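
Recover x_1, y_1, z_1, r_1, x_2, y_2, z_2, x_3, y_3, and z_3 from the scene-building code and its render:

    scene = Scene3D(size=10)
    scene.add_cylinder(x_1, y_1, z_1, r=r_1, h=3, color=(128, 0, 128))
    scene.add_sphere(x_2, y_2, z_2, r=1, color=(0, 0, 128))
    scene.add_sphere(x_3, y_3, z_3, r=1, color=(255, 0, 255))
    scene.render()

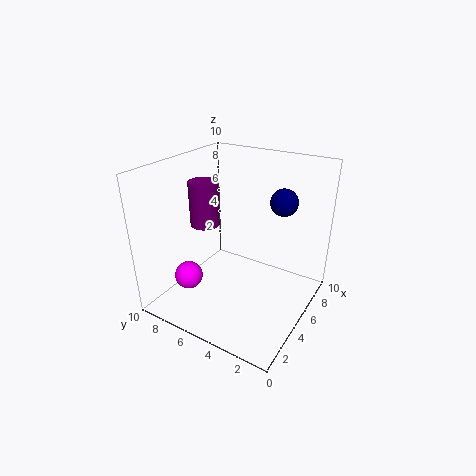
x_1 = 4, y_1 = 7, z_1 = 6, r_1 = 1, x_2 = 8, y_2 = 3, z_2 = 7, x_3 = 3, y_3 = 8, z_3 = 2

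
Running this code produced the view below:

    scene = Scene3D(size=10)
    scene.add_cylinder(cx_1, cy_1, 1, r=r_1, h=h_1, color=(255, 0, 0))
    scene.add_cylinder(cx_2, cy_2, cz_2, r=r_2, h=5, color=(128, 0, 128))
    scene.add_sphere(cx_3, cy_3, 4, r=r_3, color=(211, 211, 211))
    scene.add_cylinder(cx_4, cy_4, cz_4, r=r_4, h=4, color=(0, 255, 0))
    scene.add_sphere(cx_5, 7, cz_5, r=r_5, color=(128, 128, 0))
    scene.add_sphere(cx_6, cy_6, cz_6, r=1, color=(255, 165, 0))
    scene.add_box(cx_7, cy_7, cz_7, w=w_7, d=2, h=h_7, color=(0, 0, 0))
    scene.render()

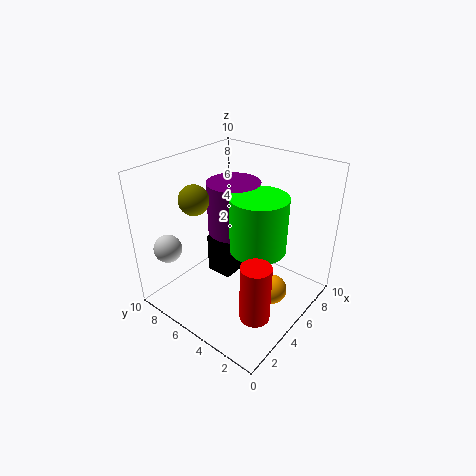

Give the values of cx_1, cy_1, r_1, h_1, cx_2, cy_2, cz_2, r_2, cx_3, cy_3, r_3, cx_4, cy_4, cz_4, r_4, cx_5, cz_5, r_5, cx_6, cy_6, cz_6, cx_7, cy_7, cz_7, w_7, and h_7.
cx_1 = 3
cy_1 = 2
r_1 = 1
h_1 = 4
cx_2 = 7
cy_2 = 7
cz_2 = 3
r_2 = 2
cx_3 = 2
cy_3 = 9
r_3 = 1
cx_4 = 6
cy_4 = 4
cz_4 = 4
r_4 = 2
cx_5 = 3
cz_5 = 8
r_5 = 1
cx_6 = 5
cy_6 = 2
cz_6 = 2
cx_7 = 5
cy_7 = 6
cz_7 = 1
w_7 = 3
h_7 = 3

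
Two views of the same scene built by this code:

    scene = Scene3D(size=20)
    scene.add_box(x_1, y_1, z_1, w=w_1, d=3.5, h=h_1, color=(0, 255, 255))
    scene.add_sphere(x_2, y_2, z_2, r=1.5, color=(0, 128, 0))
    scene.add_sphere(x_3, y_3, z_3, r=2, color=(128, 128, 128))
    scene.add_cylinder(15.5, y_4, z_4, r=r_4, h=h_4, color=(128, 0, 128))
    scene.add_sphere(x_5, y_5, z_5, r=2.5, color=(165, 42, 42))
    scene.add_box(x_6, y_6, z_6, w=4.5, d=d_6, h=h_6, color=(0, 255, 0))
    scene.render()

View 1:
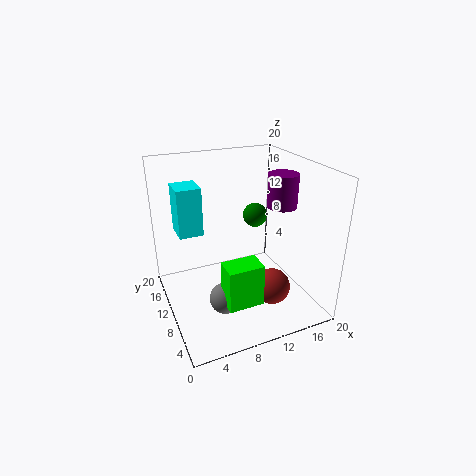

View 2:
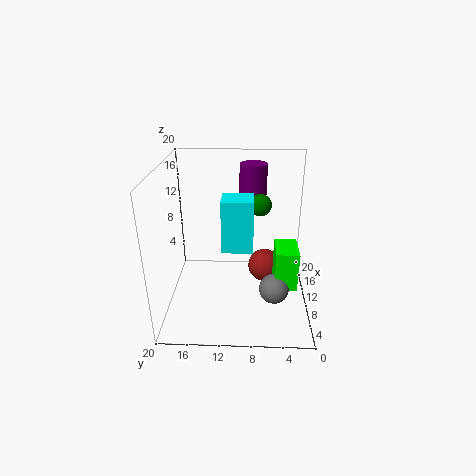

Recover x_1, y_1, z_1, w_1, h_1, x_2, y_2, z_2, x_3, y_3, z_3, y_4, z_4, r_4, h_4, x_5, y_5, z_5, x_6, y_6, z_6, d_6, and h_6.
x_1 = 1.5, y_1 = 8, z_1 = 12.5, w_1 = 3, h_1 = 6, x_2 = 11, y_2 = 7, z_2 = 14.5, x_3 = 6, y_3 = 5, z_3 = 4.5, y_4 = 8, z_4 = 14.5, r_4 = 2, h_4 = 4.5, x_5 = 13.5, y_5 = 6, z_5 = 3.5, x_6 = 5.5, y_6 = 2, z_6 = 4.5, d_6 = 3, h_6 = 5.5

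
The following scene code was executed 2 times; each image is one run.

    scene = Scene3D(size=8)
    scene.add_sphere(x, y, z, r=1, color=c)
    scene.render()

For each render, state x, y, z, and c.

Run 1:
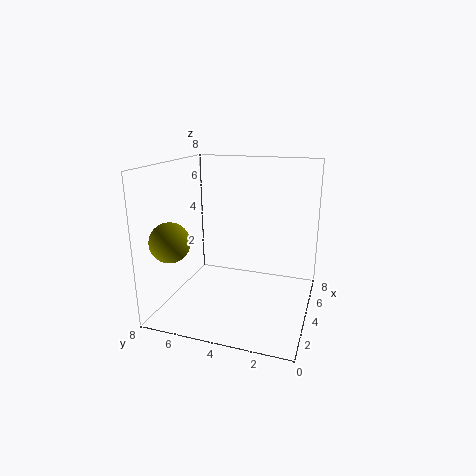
x = 1; y = 6.5; z = 4.5; c = 'olive'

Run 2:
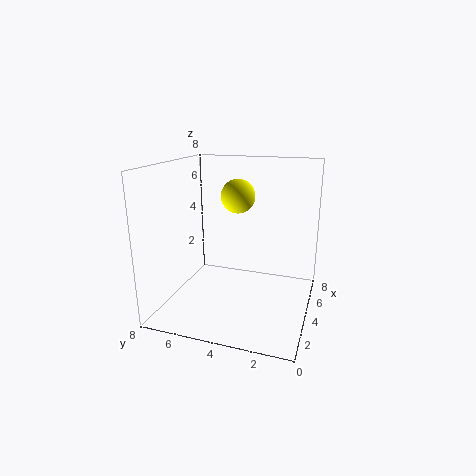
x = 5.5; y = 4.5; z = 6; c = 'yellow'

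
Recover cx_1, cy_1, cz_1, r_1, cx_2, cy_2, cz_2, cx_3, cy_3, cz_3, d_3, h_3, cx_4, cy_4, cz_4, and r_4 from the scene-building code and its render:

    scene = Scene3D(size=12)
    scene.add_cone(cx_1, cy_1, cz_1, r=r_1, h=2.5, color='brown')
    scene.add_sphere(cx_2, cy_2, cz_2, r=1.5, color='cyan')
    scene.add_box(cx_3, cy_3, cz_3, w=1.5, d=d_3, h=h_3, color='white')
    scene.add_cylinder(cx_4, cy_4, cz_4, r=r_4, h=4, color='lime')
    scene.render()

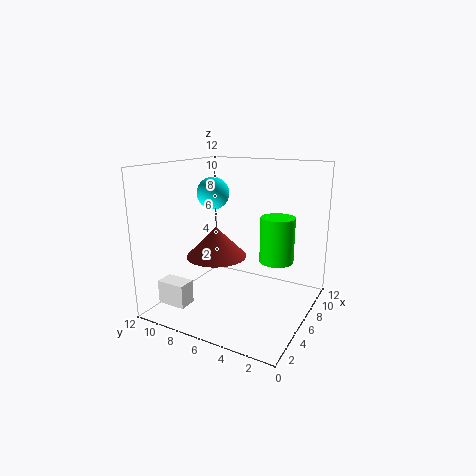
cx_1 = 5; cy_1 = 7.5; cz_1 = 4.5; r_1 = 2.5; cx_2 = 8.5; cy_2 = 10; cz_2 = 9; cx_3 = 2; cy_3 = 9; cz_3 = 0.5; d_3 = 2.5; h_3 = 2; cx_4 = 8.5; cy_4 = 3.5; cz_4 = 3.5; r_4 = 1.5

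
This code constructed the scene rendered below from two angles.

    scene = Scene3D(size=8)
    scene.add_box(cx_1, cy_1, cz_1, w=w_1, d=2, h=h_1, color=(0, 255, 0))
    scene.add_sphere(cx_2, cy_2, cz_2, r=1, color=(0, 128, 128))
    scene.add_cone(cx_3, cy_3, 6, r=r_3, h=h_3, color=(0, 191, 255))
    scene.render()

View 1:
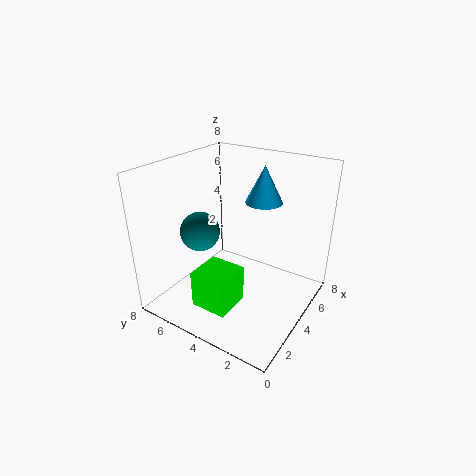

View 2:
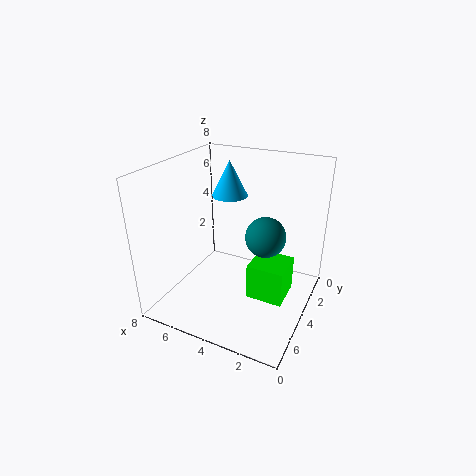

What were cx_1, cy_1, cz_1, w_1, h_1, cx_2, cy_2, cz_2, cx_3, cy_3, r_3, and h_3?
cx_1 = 1; cy_1 = 3; cz_1 = 1; w_1 = 2; h_1 = 2; cx_2 = 2; cy_2 = 5; cz_2 = 5; cx_3 = 5; cy_3 = 3; r_3 = 1; h_3 = 2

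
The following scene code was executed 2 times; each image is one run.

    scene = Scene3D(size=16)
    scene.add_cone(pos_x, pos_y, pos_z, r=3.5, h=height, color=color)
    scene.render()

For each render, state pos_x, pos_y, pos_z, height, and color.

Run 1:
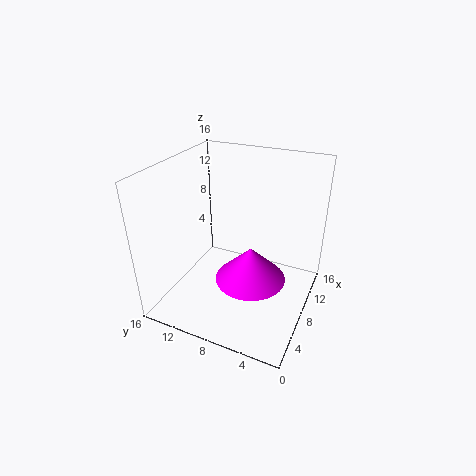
pos_x = 4.5; pos_y = 5; pos_z = 6; height = 3.5; color = 'magenta'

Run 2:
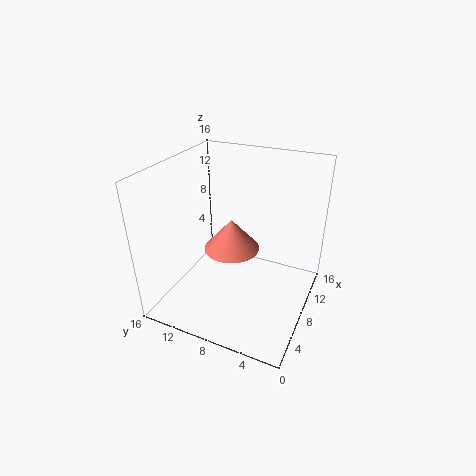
pos_x = 11.5; pos_y = 10.5; pos_z = 4; height = 4; color = 'salmon'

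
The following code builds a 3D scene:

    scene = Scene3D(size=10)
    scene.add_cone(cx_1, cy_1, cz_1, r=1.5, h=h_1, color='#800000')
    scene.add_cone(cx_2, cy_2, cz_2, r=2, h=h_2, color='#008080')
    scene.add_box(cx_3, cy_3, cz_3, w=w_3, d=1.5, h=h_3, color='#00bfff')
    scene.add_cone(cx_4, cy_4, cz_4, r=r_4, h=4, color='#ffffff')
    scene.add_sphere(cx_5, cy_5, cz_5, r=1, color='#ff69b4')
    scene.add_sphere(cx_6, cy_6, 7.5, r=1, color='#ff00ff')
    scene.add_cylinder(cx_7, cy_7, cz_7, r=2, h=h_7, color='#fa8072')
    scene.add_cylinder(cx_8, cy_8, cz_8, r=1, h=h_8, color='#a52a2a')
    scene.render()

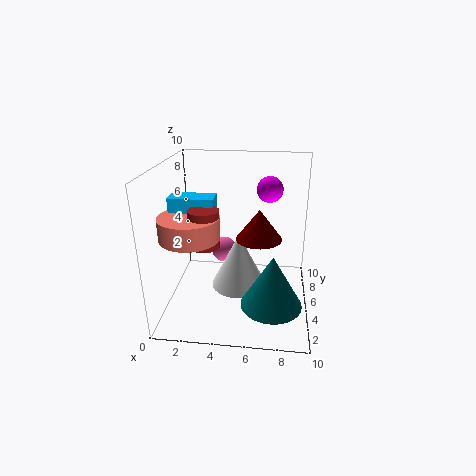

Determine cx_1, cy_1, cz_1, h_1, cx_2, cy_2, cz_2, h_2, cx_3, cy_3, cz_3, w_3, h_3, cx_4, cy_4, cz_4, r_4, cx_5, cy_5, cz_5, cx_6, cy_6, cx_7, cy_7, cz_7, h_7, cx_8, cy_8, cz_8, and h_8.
cx_1 = 6.5
cy_1 = 4
cz_1 = 5.5
h_1 = 2
cx_2 = 7.5
cy_2 = 2.5
cz_2 = 1.5
h_2 = 3.5
cx_3 = 0.5
cy_3 = 4
cz_3 = 5
w_3 = 3
h_3 = 3
cx_4 = 5
cy_4 = 5.5
cz_4 = 1
r_4 = 2
cx_5 = 3.5
cy_5 = 8
cz_5 = 2.5
cx_6 = 7
cy_6 = 8.5
cx_7 = 2
cy_7 = 3.5
cz_7 = 5.5
h_7 = 1.5
cx_8 = 3
cy_8 = 3.5
cz_8 = 5
h_8 = 2.5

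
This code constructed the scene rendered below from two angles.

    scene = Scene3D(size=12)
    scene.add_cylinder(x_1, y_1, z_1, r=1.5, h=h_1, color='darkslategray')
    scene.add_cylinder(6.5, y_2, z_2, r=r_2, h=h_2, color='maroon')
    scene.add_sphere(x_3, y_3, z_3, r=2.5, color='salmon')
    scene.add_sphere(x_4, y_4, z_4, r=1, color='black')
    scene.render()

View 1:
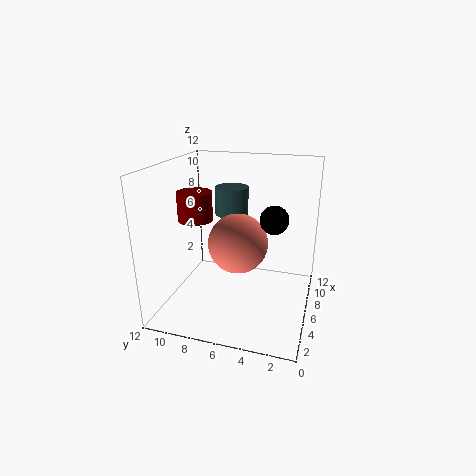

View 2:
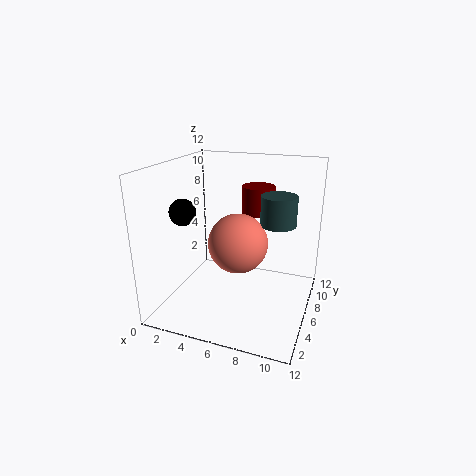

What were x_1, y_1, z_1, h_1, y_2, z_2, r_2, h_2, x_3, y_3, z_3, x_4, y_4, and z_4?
x_1 = 9; y_1 = 7.5; z_1 = 7; h_1 = 2.5; y_2 = 10; z_2 = 7; r_2 = 1.5; h_2 = 2.5; x_3 = 6; y_3 = 6; z_3 = 5.5; x_4 = 3; y_4 = 2.5; z_4 = 9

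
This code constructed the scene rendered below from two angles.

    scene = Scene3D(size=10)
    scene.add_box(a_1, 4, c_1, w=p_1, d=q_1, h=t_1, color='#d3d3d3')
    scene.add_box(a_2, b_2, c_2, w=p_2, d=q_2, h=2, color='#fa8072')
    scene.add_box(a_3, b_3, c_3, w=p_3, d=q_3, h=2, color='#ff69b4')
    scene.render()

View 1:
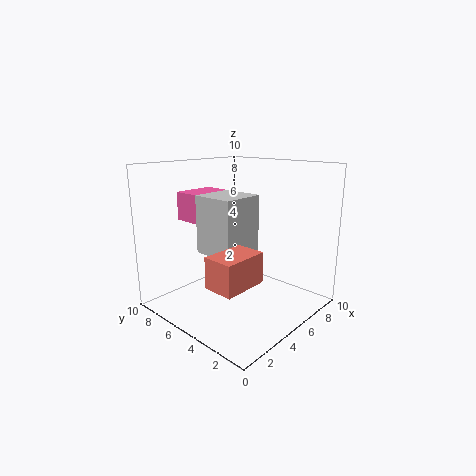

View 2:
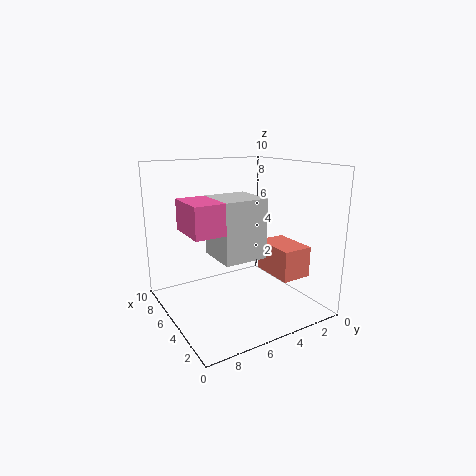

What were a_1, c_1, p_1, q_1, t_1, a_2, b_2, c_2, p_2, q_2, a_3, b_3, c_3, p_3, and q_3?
a_1 = 3; c_1 = 4; p_1 = 3; q_1 = 3; t_1 = 4; a_2 = 1; b_2 = 2; c_2 = 3; p_2 = 3; q_2 = 2; a_3 = 3; b_3 = 6; c_3 = 6; p_3 = 3; q_3 = 3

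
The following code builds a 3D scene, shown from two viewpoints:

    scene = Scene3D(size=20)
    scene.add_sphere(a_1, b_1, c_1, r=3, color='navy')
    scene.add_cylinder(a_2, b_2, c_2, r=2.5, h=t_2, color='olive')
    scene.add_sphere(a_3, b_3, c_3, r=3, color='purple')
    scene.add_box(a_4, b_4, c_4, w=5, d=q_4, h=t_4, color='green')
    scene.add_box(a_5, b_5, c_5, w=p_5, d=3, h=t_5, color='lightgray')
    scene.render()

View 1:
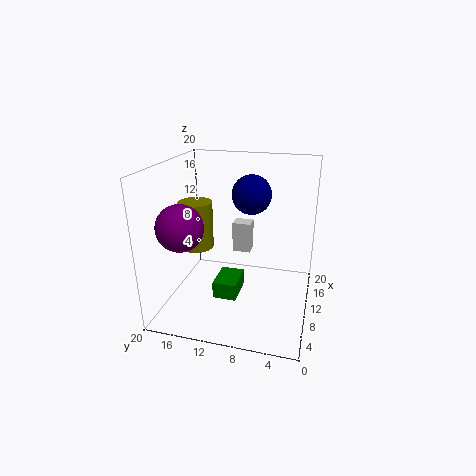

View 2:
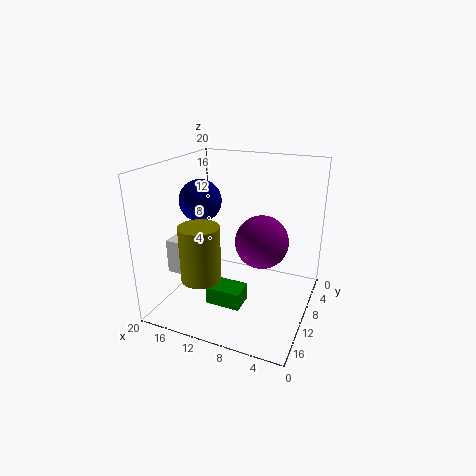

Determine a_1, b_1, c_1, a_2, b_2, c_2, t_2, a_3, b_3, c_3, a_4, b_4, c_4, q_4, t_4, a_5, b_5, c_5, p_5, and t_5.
a_1 = 16
b_1 = 9.5
c_1 = 14.5
a_2 = 12
b_2 = 17
c_2 = 7
t_2 = 7
a_3 = 4.5
b_3 = 16
c_3 = 13
a_4 = 8.5
b_4 = 10
c_4 = 0.5
q_4 = 3.5
t_4 = 2.5
a_5 = 17.5
b_5 = 10
c_5 = 4
p_5 = 2.5
t_5 = 5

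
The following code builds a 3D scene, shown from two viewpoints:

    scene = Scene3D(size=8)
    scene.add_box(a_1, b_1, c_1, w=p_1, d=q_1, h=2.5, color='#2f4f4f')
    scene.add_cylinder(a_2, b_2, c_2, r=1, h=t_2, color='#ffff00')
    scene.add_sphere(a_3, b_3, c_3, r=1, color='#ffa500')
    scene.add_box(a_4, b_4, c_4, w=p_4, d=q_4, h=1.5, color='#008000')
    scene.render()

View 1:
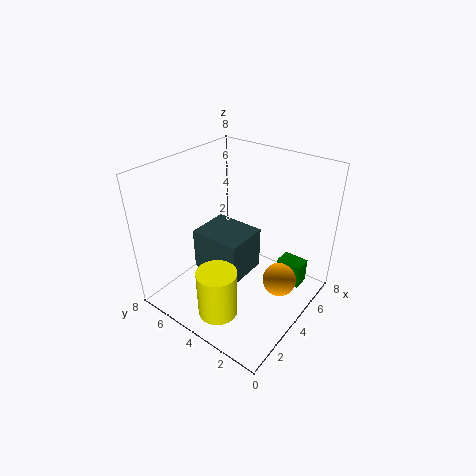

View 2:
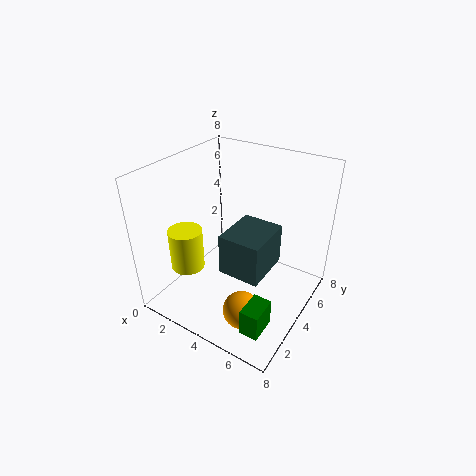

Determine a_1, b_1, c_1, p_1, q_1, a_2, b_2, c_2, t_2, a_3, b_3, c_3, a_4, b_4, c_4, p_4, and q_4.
a_1 = 3, b_1 = 3.5, c_1 = 1.5, p_1 = 2.5, q_1 = 3, a_2 = 1, b_2 = 3, c_2 = 1.5, t_2 = 2.5, a_3 = 5.5, b_3 = 2, c_3 = 1, a_4 = 6, b_4 = 1, c_4 = 0.5, p_4 = 1, q_4 = 1.5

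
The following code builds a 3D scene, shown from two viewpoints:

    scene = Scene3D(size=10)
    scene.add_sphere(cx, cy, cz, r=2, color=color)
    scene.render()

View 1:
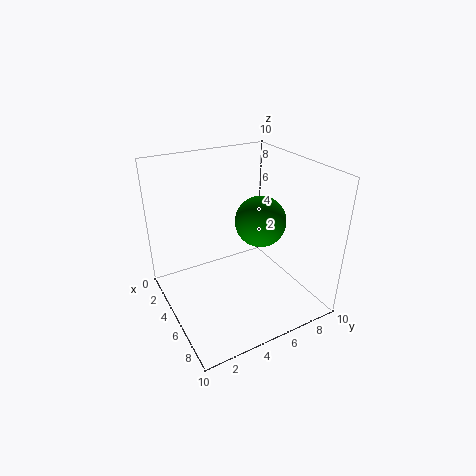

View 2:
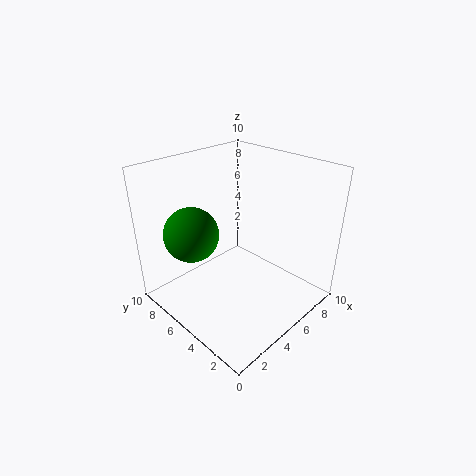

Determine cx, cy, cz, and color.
cx = 3.25
cy = 8
cz = 4.75
color = 'green'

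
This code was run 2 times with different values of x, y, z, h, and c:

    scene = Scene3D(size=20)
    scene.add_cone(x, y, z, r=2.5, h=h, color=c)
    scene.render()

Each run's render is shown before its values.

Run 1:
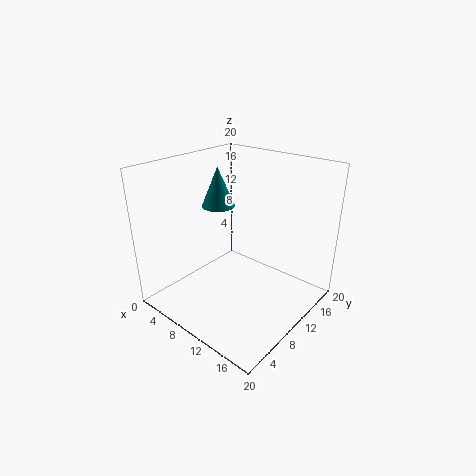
x = 4, y = 12.5, z = 12.5, h = 6, c = 'teal'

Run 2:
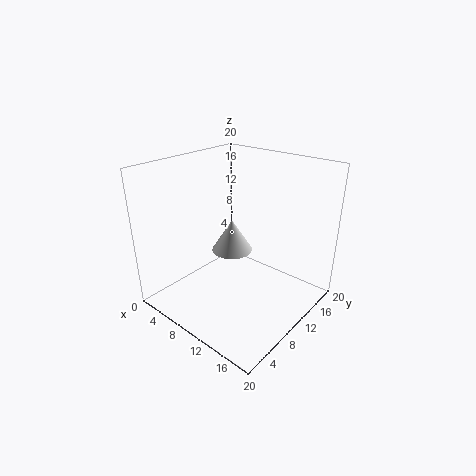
x = 12, y = 6.5, z = 10.5, h = 4, c = 'lightgray'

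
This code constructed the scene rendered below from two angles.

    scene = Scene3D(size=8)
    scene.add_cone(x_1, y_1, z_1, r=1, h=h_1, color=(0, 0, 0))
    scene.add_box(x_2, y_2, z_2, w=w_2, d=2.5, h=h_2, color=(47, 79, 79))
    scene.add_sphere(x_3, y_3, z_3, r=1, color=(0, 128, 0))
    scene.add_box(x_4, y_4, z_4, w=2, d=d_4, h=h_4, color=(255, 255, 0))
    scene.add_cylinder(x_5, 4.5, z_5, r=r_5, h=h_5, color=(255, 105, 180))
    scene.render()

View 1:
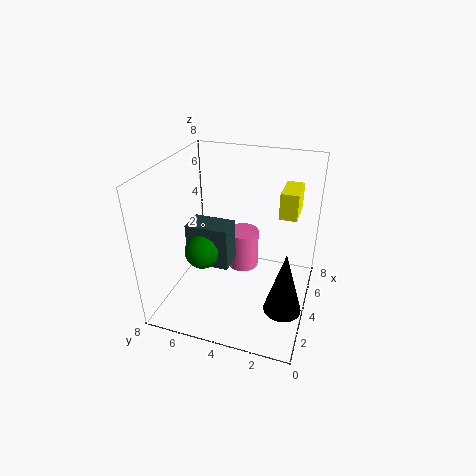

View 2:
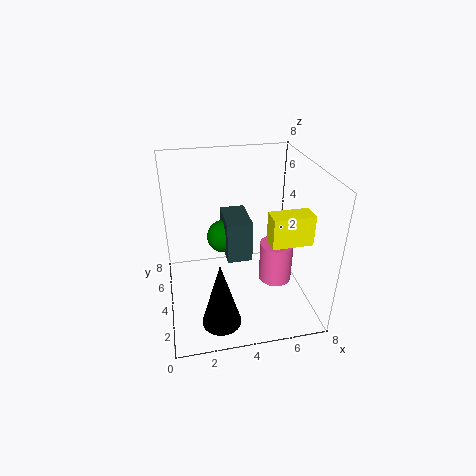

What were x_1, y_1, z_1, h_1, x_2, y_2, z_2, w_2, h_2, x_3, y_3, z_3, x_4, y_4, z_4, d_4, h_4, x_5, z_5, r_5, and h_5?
x_1 = 2.5
y_1 = 1
z_1 = 1
h_1 = 3.5
x_2 = 3.5
y_2 = 4.5
z_2 = 2
w_2 = 1.5
h_2 = 2.5
x_3 = 3.5
y_3 = 6
z_3 = 3
x_4 = 5
y_4 = 1
z_4 = 5
d_4 = 1
h_4 = 1.5
x_5 = 6.5
z_5 = 0.5
r_5 = 1
h_5 = 2.5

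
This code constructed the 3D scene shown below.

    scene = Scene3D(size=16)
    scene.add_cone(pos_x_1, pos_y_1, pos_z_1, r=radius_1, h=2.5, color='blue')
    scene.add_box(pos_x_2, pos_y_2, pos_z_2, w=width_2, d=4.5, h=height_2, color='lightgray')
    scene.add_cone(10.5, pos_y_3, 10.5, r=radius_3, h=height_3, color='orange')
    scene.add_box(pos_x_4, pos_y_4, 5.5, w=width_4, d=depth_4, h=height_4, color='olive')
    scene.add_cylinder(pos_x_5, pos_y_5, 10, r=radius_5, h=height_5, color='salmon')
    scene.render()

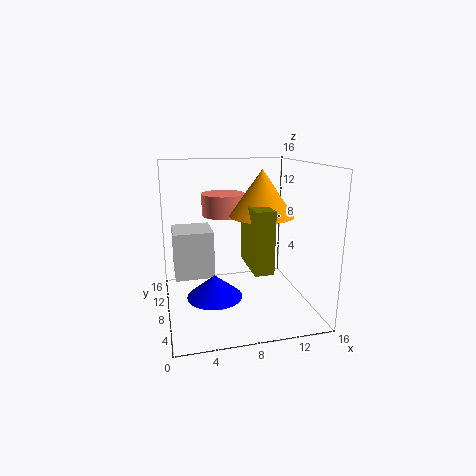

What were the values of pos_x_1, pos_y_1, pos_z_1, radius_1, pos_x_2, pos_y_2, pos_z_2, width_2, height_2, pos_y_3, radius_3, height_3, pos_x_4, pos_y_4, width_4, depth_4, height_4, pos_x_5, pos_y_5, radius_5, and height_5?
pos_x_1 = 5; pos_y_1 = 6.5; pos_z_1 = 2; radius_1 = 3; pos_x_2 = 1; pos_y_2 = 9; pos_z_2 = 3; width_2 = 4.5; height_2 = 5.5; pos_y_3 = 7.5; radius_3 = 3.5; height_3 = 5; pos_x_4 = 8.5; pos_y_4 = 3; width_4 = 2; depth_4 = 5.5; height_4 = 6.5; pos_x_5 = 7; pos_y_5 = 11; radius_5 = 2.5; height_5 = 2.5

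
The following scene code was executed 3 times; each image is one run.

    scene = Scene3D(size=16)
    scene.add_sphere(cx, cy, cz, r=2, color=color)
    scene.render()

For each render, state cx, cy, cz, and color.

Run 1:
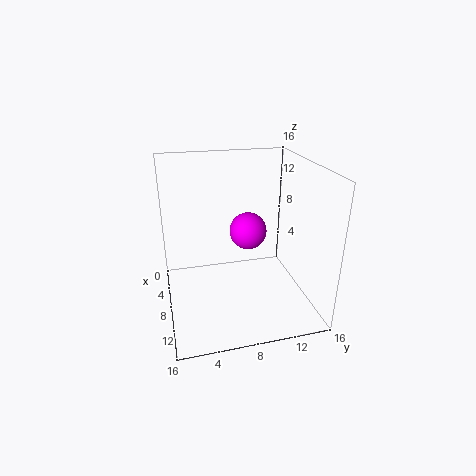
cx = 8.5, cy = 9, cz = 9, color = 'magenta'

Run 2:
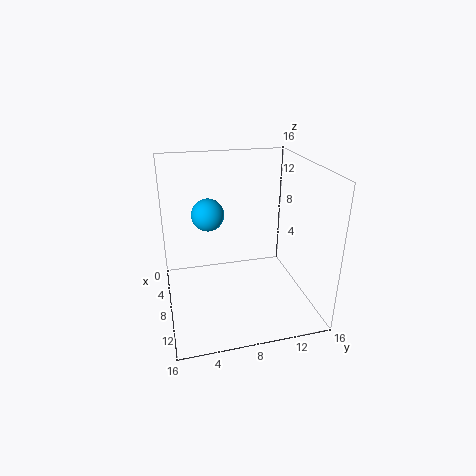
cx = 3, cy = 5.5, cz = 9, color = 'deepskyblue'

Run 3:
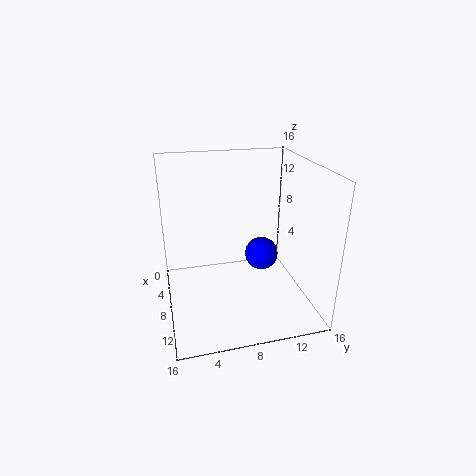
cx = 6, cy = 11.5, cz = 4.5, color = 'blue'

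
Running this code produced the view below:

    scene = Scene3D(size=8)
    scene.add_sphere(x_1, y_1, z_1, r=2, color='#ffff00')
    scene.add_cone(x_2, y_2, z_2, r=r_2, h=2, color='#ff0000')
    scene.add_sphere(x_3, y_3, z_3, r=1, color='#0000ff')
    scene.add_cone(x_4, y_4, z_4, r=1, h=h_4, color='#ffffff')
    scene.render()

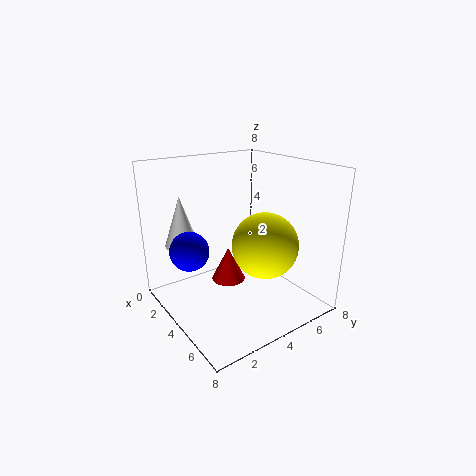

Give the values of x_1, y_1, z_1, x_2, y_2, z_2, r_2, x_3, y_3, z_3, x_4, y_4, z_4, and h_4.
x_1 = 4; y_1 = 6; z_1 = 3; x_2 = 3; y_2 = 4; z_2 = 1; r_2 = 1; x_3 = 4; y_3 = 1; z_3 = 4; x_4 = 1; y_4 = 2; z_4 = 3; h_4 = 3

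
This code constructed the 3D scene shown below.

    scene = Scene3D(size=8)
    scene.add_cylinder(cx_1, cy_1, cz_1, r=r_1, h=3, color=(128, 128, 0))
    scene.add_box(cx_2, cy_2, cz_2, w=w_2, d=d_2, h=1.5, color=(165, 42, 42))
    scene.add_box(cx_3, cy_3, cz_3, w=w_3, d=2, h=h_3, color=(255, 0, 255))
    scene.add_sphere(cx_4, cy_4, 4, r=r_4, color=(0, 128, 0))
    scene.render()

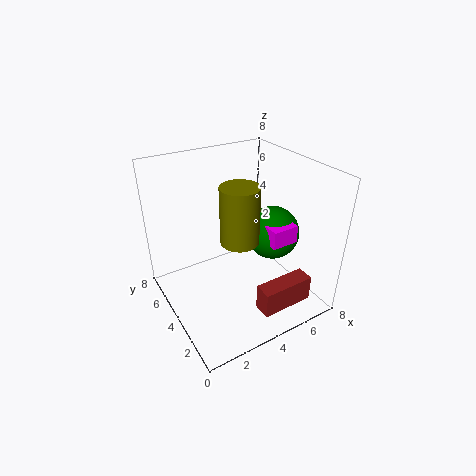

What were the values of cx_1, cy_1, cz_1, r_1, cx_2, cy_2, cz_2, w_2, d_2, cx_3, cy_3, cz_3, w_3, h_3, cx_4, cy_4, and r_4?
cx_1 = 3.5
cy_1 = 3
cz_1 = 4.5
r_1 = 1
cx_2 = 4
cy_2 = 1
cz_2 = 0.5
w_2 = 3
d_2 = 1
cx_3 = 5
cy_3 = 2
cz_3 = 4
w_3 = 1.5
h_3 = 1
cx_4 = 6
cy_4 = 3.5
r_4 = 1.5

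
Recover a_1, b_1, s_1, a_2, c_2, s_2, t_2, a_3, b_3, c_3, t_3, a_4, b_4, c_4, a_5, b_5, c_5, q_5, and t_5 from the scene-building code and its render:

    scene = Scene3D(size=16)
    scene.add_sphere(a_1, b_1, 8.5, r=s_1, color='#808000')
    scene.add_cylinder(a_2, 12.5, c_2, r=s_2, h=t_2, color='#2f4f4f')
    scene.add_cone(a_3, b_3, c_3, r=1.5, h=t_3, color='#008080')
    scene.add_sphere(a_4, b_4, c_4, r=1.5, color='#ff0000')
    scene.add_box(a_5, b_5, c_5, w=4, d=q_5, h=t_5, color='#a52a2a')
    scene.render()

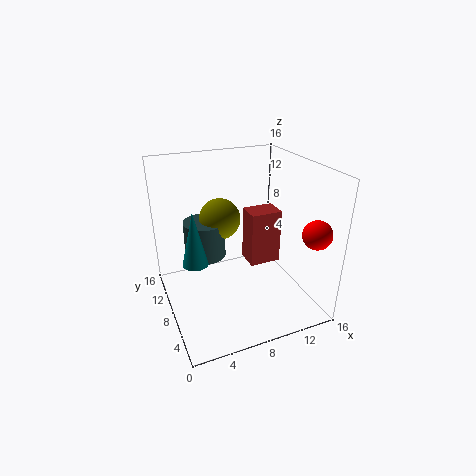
a_1 = 7.5; b_1 = 12.5; s_1 = 2.5; a_2 = 5.5; c_2 = 4; s_2 = 2.5; t_2 = 4.5; a_3 = 3.5; b_3 = 10; c_3 = 4.5; t_3 = 6.5; a_4 = 14; b_4 = 2; c_4 = 10; a_5 = 11; b_5 = 10.5; c_5 = 2; q_5 = 3; t_5 = 7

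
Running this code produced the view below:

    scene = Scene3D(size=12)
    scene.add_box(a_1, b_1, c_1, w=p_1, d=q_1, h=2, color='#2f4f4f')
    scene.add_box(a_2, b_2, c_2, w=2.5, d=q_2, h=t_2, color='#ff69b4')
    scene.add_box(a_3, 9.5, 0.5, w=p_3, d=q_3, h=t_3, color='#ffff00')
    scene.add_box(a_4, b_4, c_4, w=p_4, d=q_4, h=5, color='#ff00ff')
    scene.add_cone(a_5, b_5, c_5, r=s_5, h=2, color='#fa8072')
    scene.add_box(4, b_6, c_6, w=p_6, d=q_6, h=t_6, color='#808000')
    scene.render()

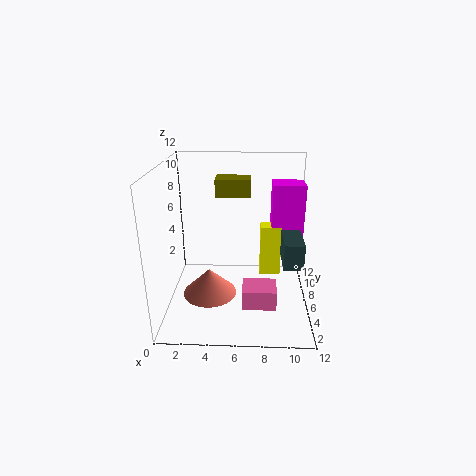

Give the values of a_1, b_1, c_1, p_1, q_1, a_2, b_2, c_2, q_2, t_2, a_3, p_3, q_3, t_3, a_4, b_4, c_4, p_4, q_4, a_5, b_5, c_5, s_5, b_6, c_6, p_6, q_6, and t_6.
a_1 = 9.5
b_1 = 2.5
c_1 = 5
p_1 = 1.5
q_1 = 3
a_2 = 6.5
b_2 = 1
c_2 = 2.5
q_2 = 2
t_2 = 1.5
a_3 = 8
p_3 = 2
q_3 = 1.5
t_3 = 5
a_4 = 9
b_4 = 9.5
c_4 = 4.5
p_4 = 3
q_4 = 2.5
a_5 = 4
b_5 = 2.5
c_5 = 3
s_5 = 2
b_6 = 7.5
c_6 = 9
p_6 = 3
q_6 = 2
t_6 = 1.5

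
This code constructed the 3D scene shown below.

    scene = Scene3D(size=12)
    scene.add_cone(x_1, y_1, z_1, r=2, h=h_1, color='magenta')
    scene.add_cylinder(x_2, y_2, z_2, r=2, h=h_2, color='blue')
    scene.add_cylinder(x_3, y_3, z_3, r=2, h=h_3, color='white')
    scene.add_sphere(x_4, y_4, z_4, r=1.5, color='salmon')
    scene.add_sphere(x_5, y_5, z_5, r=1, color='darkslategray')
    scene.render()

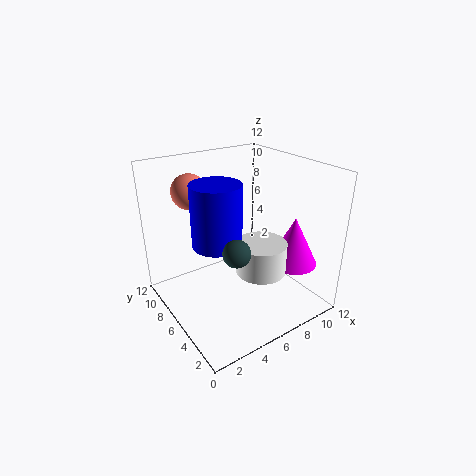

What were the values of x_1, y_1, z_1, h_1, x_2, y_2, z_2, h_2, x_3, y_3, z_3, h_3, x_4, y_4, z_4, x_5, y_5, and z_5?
x_1 = 9.5
y_1 = 3
z_1 = 4
h_1 = 4
x_2 = 4
y_2 = 6
z_2 = 6
h_2 = 5
x_3 = 6.5
y_3 = 3.5
z_3 = 4
h_3 = 2.5
x_4 = 3.5
y_4 = 9.5
z_4 = 9.5
x_5 = 3.5
y_5 = 2.5
z_5 = 7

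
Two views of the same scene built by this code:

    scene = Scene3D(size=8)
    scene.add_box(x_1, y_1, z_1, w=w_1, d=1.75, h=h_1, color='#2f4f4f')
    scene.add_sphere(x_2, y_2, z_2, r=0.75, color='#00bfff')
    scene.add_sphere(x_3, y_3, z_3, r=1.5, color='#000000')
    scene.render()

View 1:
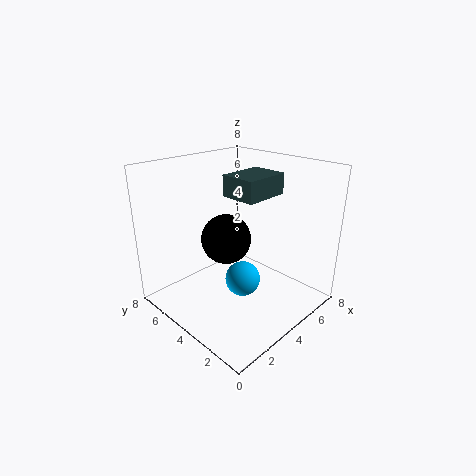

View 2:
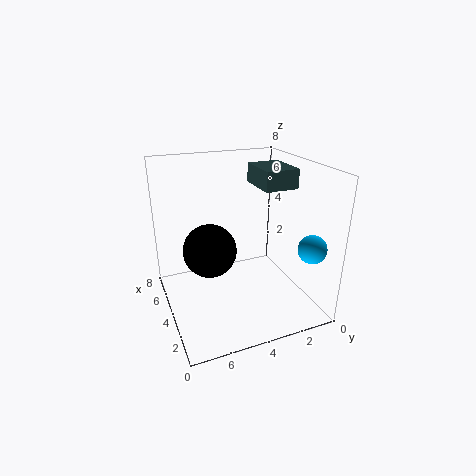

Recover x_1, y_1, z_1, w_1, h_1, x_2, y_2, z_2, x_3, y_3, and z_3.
x_1 = 2.25; y_1 = 1.5; z_1 = 7; w_1 = 2.25; h_1 = 1; x_2 = 1.25; y_2 = 1; z_2 = 4; x_3 = 4.5; y_3 = 5.5; z_3 = 3.25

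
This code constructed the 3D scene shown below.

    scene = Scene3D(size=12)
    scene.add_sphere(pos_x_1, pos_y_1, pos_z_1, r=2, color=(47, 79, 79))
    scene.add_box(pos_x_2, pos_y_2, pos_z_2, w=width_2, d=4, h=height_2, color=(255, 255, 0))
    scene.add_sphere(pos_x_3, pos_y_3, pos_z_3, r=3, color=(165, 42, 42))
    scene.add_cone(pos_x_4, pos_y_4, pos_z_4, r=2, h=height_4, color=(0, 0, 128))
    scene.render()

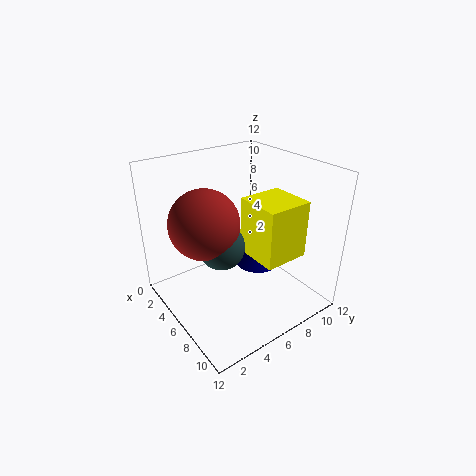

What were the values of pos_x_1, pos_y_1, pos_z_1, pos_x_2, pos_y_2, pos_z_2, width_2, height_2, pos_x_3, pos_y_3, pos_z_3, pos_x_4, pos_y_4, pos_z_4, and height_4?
pos_x_1 = 5, pos_y_1 = 5, pos_z_1 = 5, pos_x_2 = 5, pos_y_2 = 7, pos_z_2 = 4, width_2 = 4, height_2 = 5, pos_x_3 = 4, pos_y_3 = 4, pos_z_3 = 7, pos_x_4 = 5, pos_y_4 = 9, pos_z_4 = 2, height_4 = 2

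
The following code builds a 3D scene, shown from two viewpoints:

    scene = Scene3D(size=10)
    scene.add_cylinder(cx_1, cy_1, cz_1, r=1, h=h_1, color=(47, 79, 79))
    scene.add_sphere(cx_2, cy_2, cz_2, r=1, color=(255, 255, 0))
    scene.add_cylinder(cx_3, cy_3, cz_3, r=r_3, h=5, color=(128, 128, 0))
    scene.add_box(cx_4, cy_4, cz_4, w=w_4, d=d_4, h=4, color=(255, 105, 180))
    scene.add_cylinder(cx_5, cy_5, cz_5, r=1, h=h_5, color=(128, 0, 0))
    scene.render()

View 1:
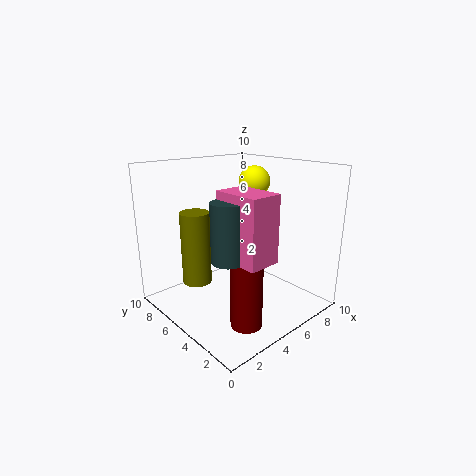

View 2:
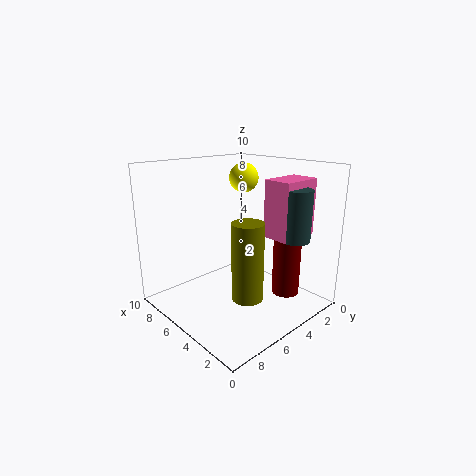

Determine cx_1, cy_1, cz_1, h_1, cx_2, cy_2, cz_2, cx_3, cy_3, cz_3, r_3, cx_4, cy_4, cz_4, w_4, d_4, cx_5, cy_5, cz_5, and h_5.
cx_1 = 2, cy_1 = 2.5, cz_1 = 5, h_1 = 3.5, cx_2 = 5.5, cy_2 = 4, cz_2 = 9, cx_3 = 2.5, cy_3 = 6.5, cz_3 = 2, r_3 = 1, cx_4 = 2, cy_4 = 0.5, cz_4 = 5, w_4 = 2, d_4 = 3, cx_5 = 3, cy_5 = 2, cz_5 = 0.5, h_5 = 5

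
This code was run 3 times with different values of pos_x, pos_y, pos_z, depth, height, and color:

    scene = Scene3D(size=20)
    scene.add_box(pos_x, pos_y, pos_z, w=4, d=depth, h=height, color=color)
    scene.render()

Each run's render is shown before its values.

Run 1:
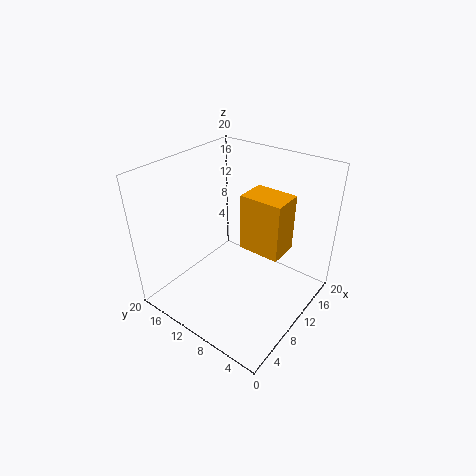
pos_x = 8.5
pos_y = 3
pos_z = 10
depth = 5.5
height = 7.5
color = 'orange'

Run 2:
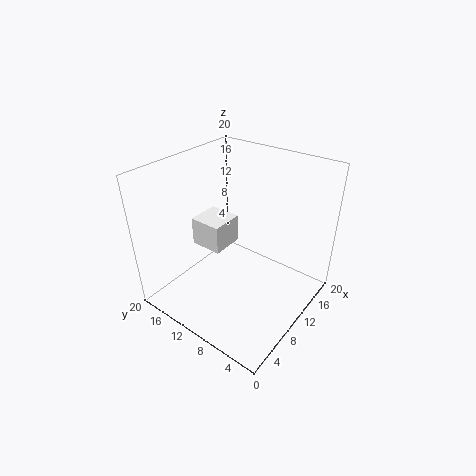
pos_x = 4
pos_y = 8.5
pos_z = 11.5
depth = 4
height = 3.5
color = 'white'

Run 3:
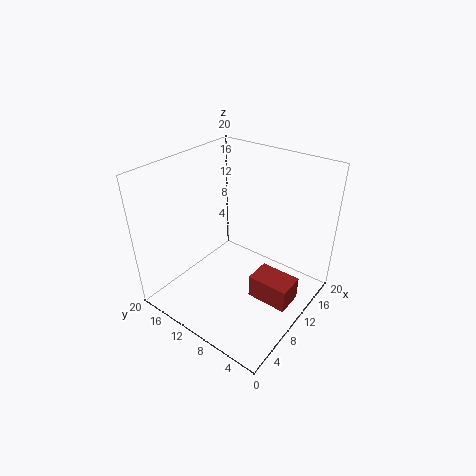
pos_x = 10
pos_y = 2
pos_z = 0.5
depth = 6
height = 3.5
color = 'brown'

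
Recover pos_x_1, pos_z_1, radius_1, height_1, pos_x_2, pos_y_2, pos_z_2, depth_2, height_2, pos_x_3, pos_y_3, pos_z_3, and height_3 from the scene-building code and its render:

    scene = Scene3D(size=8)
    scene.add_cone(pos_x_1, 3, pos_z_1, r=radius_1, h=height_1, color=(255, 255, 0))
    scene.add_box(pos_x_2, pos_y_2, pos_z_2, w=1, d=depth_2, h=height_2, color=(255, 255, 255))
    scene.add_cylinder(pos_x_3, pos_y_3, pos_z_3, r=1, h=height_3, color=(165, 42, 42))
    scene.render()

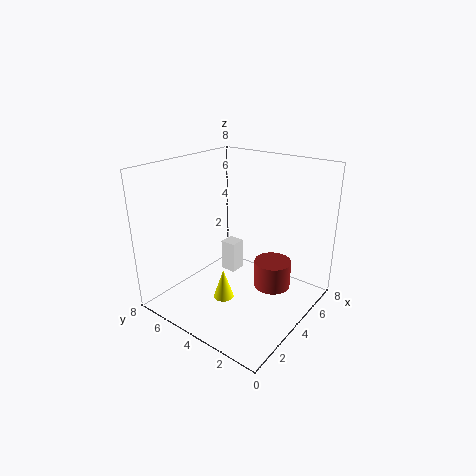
pos_x_1 = 1.5
pos_z_1 = 2
radius_1 = 0.5
height_1 = 1.5
pos_x_2 = 5.5
pos_y_2 = 5.5
pos_z_2 = 0.5
depth_2 = 1
height_2 = 2
pos_x_3 = 4.5
pos_y_3 = 2
pos_z_3 = 1.5
height_3 = 1.5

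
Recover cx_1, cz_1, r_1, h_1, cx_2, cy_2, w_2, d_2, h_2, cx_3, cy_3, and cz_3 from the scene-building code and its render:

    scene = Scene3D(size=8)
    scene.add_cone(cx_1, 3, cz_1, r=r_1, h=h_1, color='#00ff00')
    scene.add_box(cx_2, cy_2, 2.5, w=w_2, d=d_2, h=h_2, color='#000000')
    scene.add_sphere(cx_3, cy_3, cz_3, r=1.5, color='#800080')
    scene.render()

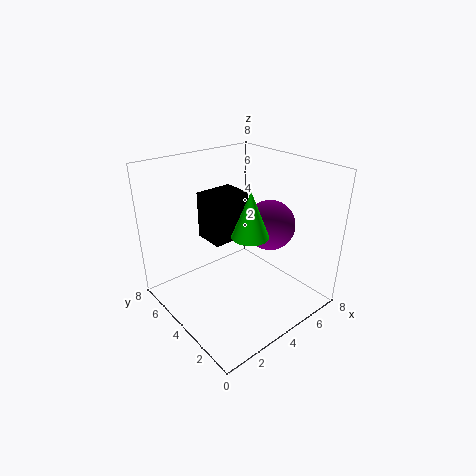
cx_1 = 4
cz_1 = 4.5
r_1 = 1
h_1 = 2.5
cx_2 = 4
cy_2 = 6
w_2 = 2.5
d_2 = 2
h_2 = 3
cx_3 = 6.5
cy_3 = 4
cz_3 = 4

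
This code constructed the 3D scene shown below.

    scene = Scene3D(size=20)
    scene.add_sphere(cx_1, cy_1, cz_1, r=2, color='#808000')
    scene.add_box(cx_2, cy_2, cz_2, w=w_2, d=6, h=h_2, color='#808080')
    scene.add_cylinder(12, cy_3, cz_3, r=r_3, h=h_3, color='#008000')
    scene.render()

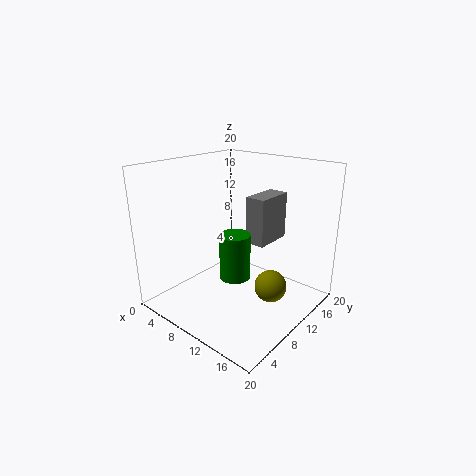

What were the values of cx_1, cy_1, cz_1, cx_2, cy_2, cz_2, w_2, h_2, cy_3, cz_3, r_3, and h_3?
cx_1 = 17
cy_1 = 8
cz_1 = 6
cx_2 = 9
cy_2 = 13
cz_2 = 8
w_2 = 3
h_2 = 7
cy_3 = 7
cz_3 = 6
r_3 = 2
h_3 = 6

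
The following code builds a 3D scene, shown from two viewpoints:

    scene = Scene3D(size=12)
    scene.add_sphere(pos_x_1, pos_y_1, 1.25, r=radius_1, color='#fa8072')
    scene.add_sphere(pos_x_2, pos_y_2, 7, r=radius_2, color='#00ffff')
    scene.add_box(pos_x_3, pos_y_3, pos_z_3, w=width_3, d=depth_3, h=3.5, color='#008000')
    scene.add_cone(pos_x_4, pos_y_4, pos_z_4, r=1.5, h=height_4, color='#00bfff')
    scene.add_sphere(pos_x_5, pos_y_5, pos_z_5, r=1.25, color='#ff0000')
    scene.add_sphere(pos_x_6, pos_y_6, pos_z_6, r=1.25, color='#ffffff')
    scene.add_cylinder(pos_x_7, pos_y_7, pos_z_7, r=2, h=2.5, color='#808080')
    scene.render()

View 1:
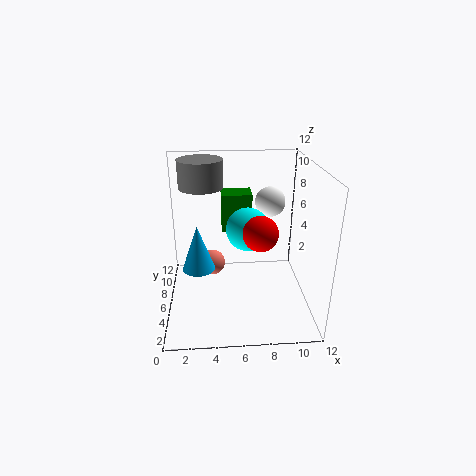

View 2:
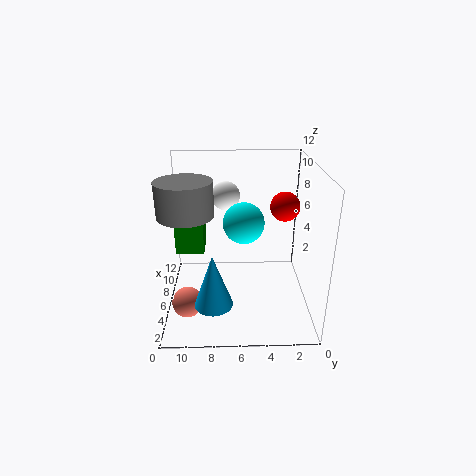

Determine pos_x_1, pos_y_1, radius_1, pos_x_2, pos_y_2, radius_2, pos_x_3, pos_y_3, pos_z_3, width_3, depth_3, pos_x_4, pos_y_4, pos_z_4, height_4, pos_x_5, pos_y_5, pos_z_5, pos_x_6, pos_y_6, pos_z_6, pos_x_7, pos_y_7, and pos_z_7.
pos_x_1 = 3.75
pos_y_1 = 10.25
radius_1 = 1.25
pos_x_2 = 6.75
pos_y_2 = 5.5
radius_2 = 1.75
pos_x_3 = 4.75
pos_y_3 = 8.75
pos_z_3 = 5.25
width_3 = 2.75
depth_3 = 2.25
pos_x_4 = 2.5
pos_y_4 = 8
pos_z_4 = 2
height_4 = 4.25
pos_x_5 = 7.25
pos_y_5 = 2
pos_z_5 = 8.25
pos_x_6 = 8.75
pos_y_6 = 7
pos_z_6 = 8.75
pos_x_7 = 3
pos_y_7 = 9.75
pos_z_7 = 9.25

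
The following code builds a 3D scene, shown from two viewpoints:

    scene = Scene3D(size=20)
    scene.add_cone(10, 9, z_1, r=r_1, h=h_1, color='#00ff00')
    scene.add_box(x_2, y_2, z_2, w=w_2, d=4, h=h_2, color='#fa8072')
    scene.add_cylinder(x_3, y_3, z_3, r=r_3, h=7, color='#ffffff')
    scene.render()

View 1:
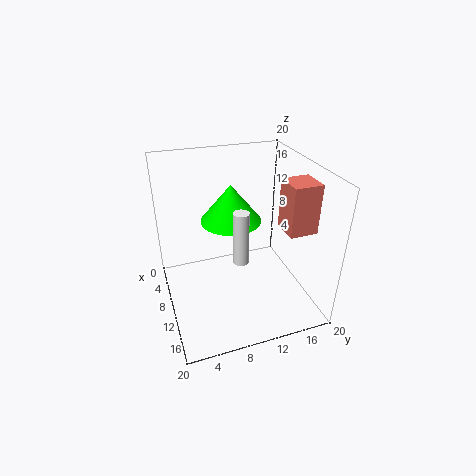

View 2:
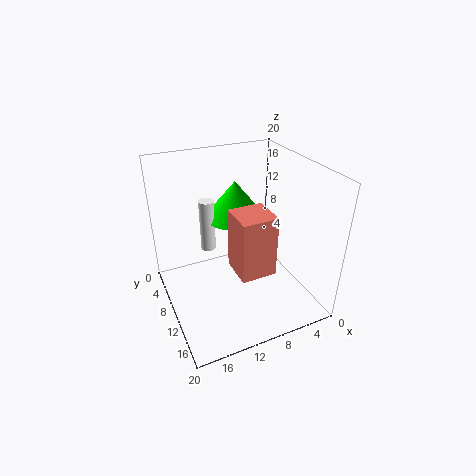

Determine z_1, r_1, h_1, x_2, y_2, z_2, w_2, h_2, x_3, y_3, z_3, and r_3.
z_1 = 13, r_1 = 4, h_1 = 5, x_2 = 10, y_2 = 16, z_2 = 11, w_2 = 4, h_2 = 7, x_3 = 14, y_3 = 9, z_3 = 9, r_3 = 1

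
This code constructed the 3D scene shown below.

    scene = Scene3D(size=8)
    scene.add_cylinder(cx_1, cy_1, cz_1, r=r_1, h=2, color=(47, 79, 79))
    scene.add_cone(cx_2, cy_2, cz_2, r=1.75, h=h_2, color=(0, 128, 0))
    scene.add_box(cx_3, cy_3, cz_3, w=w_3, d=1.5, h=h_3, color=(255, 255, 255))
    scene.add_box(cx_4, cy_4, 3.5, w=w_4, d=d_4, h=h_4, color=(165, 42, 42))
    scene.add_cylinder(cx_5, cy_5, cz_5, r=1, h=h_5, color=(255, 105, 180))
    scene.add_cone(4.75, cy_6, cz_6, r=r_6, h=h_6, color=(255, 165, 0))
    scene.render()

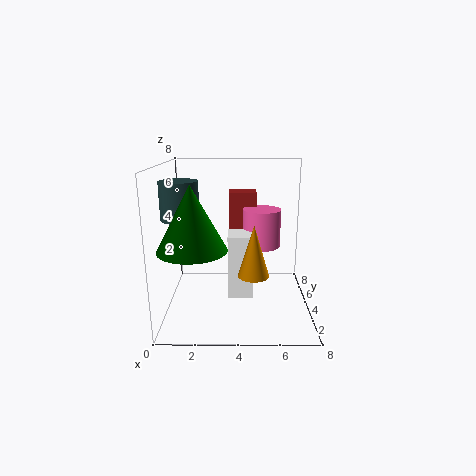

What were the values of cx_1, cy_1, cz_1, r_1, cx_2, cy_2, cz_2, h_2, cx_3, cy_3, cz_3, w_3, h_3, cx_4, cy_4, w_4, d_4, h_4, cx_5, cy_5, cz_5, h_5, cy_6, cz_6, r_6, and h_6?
cx_1 = 1, cy_1 = 3.25, cz_1 = 5.25, r_1 = 1, cx_2 = 1.75, cy_2 = 2, cz_2 = 4, h_2 = 3.25, cx_3 = 3.5, cy_3 = 1.75, cz_3 = 1.5, w_3 = 1.25, h_3 = 3.25, cx_4 = 3.5, cy_4 = 4, w_4 = 1.5, d_4 = 1.25, h_4 = 3, cx_5 = 5.25, cy_5 = 3.5, cz_5 = 3.75, h_5 = 2, cy_6 = 1.25, cz_6 = 3, r_6 = 0.75, h_6 = 2.5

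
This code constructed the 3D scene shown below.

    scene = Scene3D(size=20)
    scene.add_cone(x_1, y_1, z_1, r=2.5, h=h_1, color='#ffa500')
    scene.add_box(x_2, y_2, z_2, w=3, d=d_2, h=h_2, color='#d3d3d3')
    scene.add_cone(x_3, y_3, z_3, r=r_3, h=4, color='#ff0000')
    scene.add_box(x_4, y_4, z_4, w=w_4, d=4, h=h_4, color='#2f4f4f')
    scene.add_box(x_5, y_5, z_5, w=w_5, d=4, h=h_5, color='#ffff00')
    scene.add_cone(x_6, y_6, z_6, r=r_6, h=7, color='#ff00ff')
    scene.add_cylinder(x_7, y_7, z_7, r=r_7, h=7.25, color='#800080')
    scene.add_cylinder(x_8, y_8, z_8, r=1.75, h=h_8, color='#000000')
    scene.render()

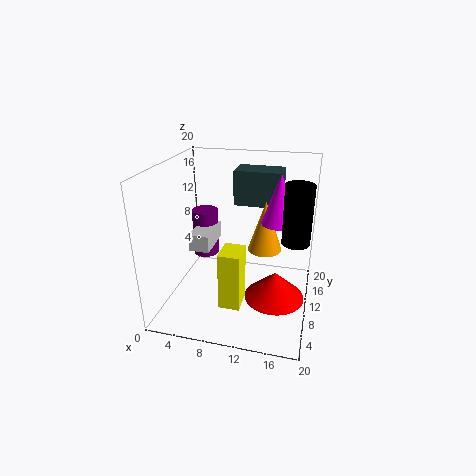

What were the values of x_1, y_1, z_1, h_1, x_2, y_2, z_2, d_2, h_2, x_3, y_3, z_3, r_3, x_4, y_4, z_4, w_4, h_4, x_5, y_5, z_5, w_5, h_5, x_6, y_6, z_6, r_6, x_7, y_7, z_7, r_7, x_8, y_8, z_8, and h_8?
x_1 = 13.25; y_1 = 13.25; z_1 = 7; h_1 = 7.5; x_2 = 2.75; y_2 = 9.5; z_2 = 7.25; d_2 = 6; h_2 = 2.5; x_3 = 15.5; y_3 = 9.5; z_3 = 1.5; r_3 = 4.25; x_4 = 8.5; y_4 = 13.25; z_4 = 13.5; w_4 = 6.75; h_4 = 5; x_5 = 8; y_5 = 6.5; z_5 = 0.25; w_5 = 3; h_5 = 8.5; x_6 = 15.25; y_6 = 12.5; z_6 = 11.75; r_6 = 2.5; x_7 = 3.5; y_7 = 14.75; z_7 = 4.5; r_7 = 2; x_8 = 18; y_8 = 7.5; z_8 = 11.5; h_8 = 7.5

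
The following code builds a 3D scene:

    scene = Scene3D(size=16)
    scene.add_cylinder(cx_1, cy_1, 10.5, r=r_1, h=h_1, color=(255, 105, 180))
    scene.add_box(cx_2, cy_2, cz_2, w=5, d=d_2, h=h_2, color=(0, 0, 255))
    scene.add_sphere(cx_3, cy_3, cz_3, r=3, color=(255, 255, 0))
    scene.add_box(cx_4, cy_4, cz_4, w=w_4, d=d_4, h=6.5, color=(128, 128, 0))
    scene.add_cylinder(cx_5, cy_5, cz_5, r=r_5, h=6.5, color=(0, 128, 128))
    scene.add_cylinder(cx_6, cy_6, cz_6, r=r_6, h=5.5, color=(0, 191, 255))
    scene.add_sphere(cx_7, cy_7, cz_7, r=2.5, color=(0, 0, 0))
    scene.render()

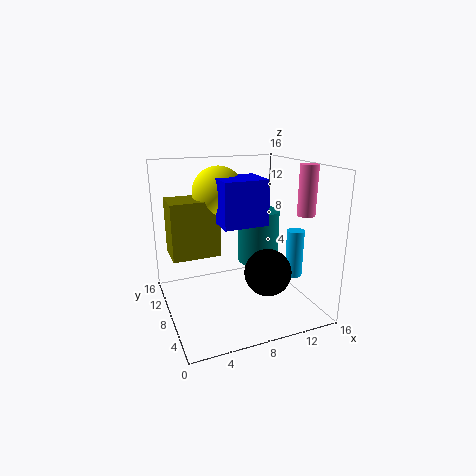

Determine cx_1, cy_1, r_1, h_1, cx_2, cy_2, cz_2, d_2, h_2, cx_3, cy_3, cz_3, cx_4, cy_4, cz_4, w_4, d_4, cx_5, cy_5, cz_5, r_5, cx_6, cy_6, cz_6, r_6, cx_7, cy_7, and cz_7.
cx_1 = 15
cy_1 = 5.5
r_1 = 1
h_1 = 5.5
cx_2 = 6
cy_2 = 6.5
cz_2 = 9.5
d_2 = 4.5
h_2 = 5
cx_3 = 7
cy_3 = 11.5
cz_3 = 12.5
cx_4 = 1
cy_4 = 9.5
cz_4 = 5.5
w_4 = 5.5
d_4 = 4
cx_5 = 12
cy_5 = 11
cz_5 = 3.5
r_5 = 2.5
cx_6 = 14.5
cy_6 = 6.5
cz_6 = 3
r_6 = 1
cx_7 = 10
cy_7 = 4.5
cz_7 = 5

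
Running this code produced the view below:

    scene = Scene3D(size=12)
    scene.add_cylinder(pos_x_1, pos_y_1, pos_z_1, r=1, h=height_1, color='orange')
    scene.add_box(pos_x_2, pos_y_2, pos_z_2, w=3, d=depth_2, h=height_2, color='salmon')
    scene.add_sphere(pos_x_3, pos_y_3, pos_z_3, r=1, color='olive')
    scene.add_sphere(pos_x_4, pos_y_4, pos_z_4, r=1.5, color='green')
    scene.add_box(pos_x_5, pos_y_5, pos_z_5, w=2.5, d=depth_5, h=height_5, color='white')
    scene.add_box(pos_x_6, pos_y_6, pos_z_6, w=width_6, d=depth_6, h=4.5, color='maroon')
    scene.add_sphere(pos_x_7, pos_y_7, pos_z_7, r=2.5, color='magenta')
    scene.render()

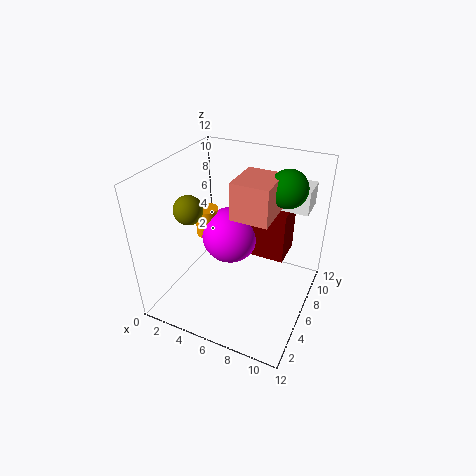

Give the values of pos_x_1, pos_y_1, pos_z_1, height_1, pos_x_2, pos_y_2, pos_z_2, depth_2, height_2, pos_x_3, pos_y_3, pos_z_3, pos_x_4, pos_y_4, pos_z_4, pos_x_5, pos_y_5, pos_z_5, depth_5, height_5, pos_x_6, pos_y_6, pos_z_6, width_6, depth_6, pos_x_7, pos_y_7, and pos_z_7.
pos_x_1 = 2.5; pos_y_1 = 7; pos_z_1 = 5; height_1 = 2.5; pos_x_2 = 6; pos_y_2 = 4.5; pos_z_2 = 8.5; depth_2 = 3.5; height_2 = 3; pos_x_3 = 4.5; pos_y_3 = 1.5; pos_z_3 = 10.5; pos_x_4 = 9.5; pos_y_4 = 7.5; pos_z_4 = 10.5; pos_x_5 = 8.5; pos_y_5 = 8.5; pos_z_5 = 8; depth_5 = 2.5; height_5 = 2; pos_x_6 = 6; pos_y_6 = 7.5; pos_z_6 = 3.5; width_6 = 3.5; depth_6 = 3; pos_x_7 = 4.5; pos_y_7 = 7.5; pos_z_7 = 5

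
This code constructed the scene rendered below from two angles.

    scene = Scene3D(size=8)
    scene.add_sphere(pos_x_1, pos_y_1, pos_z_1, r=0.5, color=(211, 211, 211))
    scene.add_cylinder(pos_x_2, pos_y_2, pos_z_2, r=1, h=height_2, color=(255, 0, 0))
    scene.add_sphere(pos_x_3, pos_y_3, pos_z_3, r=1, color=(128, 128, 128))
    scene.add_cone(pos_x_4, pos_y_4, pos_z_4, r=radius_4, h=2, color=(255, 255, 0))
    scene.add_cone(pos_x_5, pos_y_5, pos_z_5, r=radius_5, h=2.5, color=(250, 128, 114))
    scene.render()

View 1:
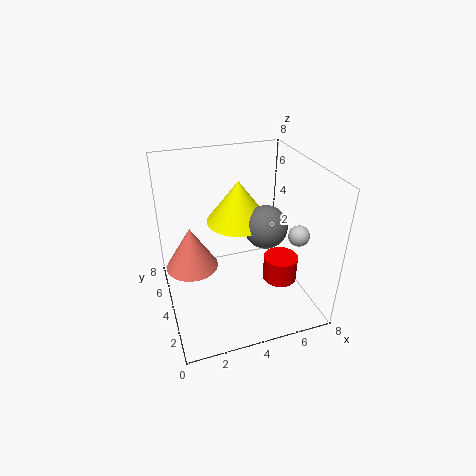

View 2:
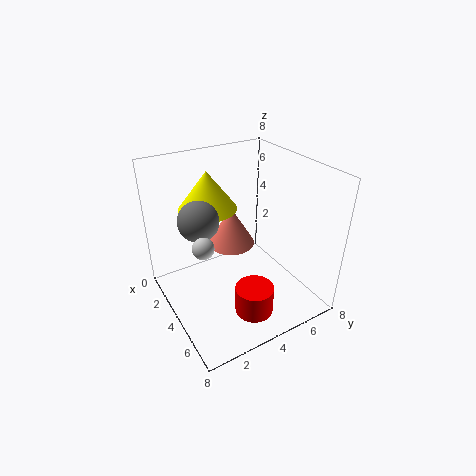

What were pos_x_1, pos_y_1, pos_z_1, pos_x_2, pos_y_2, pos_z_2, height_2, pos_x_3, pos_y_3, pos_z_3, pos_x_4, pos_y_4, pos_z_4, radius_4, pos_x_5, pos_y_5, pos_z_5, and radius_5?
pos_x_1 = 6, pos_y_1 = 1, pos_z_1 = 5.5, pos_x_2 = 6.5, pos_y_2 = 3.5, pos_z_2 = 1, height_2 = 1.5, pos_x_3 = 4.5, pos_y_3 = 1.5, pos_z_3 = 6, pos_x_4 = 3.5, pos_y_4 = 2.5, pos_z_4 = 6, radius_4 = 1.5, pos_x_5 = 1.5, pos_y_5 = 5, pos_z_5 = 2, radius_5 = 1.5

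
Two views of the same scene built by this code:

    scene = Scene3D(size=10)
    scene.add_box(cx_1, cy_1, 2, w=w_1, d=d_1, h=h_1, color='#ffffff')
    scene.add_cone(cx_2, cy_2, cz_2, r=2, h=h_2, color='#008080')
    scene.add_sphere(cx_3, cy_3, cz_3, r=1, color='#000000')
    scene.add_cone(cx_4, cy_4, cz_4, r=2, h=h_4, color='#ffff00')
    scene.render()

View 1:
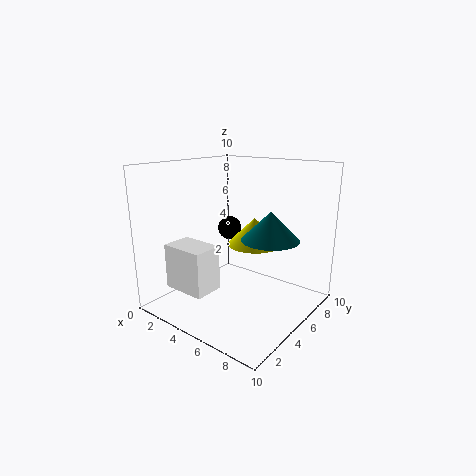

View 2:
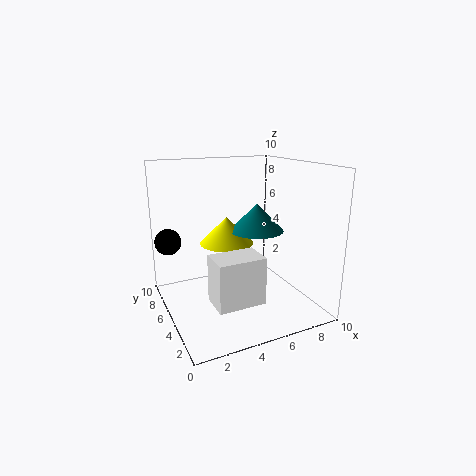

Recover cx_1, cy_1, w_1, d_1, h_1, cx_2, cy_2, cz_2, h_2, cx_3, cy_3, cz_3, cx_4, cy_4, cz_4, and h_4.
cx_1 = 2
cy_1 = 1
w_1 = 3
d_1 = 2
h_1 = 3
cx_2 = 7
cy_2 = 6
cz_2 = 5
h_2 = 2
cx_3 = 1
cy_3 = 9
cz_3 = 4
cx_4 = 5
cy_4 = 7
cz_4 = 4
h_4 = 2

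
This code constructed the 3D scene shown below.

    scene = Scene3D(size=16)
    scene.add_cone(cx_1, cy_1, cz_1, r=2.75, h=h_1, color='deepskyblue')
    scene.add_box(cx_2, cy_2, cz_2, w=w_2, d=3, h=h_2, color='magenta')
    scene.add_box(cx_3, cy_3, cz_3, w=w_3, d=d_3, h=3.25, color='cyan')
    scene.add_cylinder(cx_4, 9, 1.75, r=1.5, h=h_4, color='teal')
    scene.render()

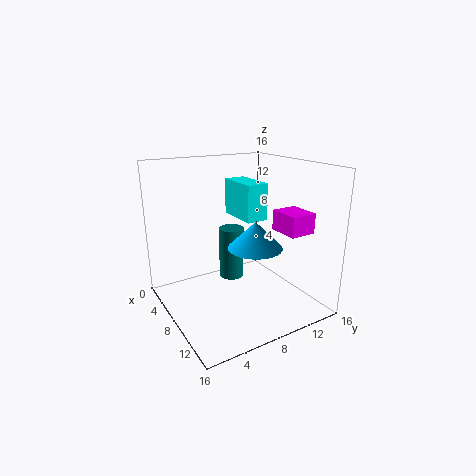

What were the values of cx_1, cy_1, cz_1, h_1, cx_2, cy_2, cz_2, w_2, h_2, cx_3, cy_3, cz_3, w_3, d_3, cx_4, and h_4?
cx_1 = 11.75; cy_1 = 7.75; cz_1 = 8.25; h_1 = 2.75; cx_2 = 9.25; cy_2 = 11.75; cz_2 = 8.75; w_2 = 3.5; h_2 = 2.25; cx_3 = 10.25; cy_3 = 5.25; cz_3 = 12; w_3 = 4; d_3 = 2; cx_4 = 4.75; h_4 = 6.25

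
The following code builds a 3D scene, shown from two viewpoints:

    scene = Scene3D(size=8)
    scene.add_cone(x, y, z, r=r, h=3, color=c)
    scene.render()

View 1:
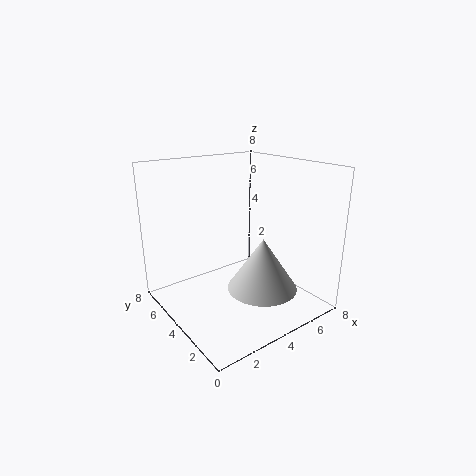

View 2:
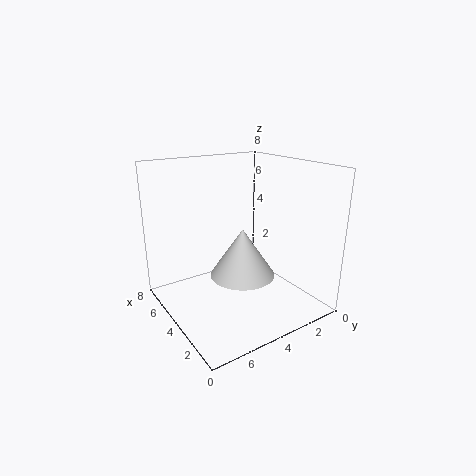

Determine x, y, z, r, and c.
x = 5, y = 3, z = 1, r = 2, c = 'lightgray'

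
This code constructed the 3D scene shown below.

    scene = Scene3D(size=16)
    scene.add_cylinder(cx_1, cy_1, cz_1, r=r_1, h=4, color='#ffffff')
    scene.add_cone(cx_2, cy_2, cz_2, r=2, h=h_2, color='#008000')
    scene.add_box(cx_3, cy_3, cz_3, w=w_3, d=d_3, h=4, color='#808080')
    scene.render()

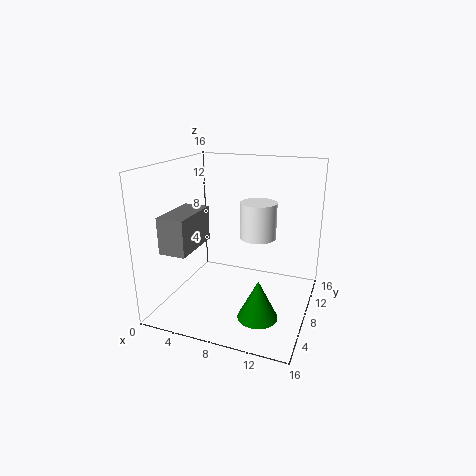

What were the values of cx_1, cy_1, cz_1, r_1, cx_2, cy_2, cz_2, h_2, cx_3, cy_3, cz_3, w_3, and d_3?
cx_1 = 10; cy_1 = 9; cz_1 = 8; r_1 = 2; cx_2 = 12; cy_2 = 3; cz_2 = 2; h_2 = 4; cx_3 = 1; cy_3 = 3; cz_3 = 7; w_3 = 3; d_3 = 6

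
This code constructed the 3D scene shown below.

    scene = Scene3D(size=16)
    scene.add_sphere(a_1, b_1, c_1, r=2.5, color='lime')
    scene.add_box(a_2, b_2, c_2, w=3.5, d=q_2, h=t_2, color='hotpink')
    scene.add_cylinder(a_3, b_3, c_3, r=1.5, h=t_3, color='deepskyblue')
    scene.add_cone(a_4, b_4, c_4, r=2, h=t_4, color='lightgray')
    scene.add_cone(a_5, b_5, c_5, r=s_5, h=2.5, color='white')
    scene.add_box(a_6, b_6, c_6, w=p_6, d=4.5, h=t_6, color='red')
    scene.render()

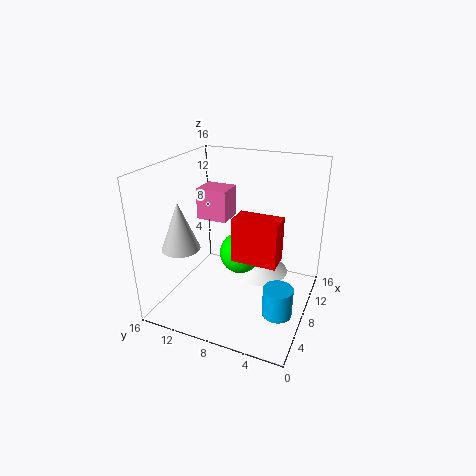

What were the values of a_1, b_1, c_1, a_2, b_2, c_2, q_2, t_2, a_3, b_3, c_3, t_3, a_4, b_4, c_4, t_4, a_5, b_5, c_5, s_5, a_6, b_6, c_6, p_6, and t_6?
a_1 = 10, b_1 = 8.5, c_1 = 5, a_2 = 12, b_2 = 11.5, c_2 = 7.5, q_2 = 4, t_2 = 4, a_3 = 4, b_3 = 2, c_3 = 2.5, t_3 = 3, a_4 = 3.5, b_4 = 12.5, c_4 = 8, t_4 = 5, a_5 = 11, b_5 = 6.5, c_5 = 2.5, s_5 = 3.5, a_6 = 4, b_6 = 2.5, c_6 = 7.5, p_6 = 2.5, t_6 = 4.5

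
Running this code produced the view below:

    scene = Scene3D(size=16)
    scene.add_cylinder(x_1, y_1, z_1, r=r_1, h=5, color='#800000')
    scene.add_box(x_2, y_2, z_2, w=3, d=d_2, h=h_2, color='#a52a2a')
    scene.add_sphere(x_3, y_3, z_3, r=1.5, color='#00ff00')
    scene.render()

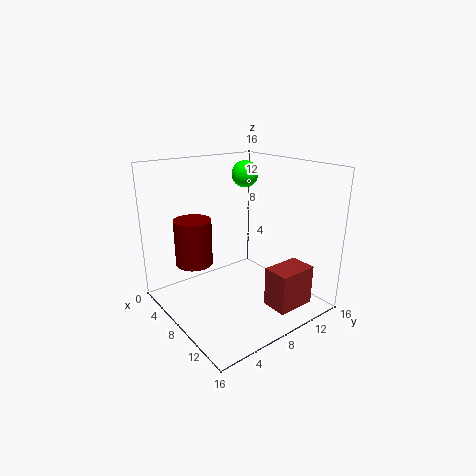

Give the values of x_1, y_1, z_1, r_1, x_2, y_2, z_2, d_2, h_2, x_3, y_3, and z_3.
x_1 = 6; y_1 = 3.5; z_1 = 5.5; r_1 = 2; x_2 = 11; y_2 = 9.5; z_2 = 0.5; d_2 = 4.5; h_2 = 4.5; x_3 = 6; y_3 = 10.5; z_3 = 14.5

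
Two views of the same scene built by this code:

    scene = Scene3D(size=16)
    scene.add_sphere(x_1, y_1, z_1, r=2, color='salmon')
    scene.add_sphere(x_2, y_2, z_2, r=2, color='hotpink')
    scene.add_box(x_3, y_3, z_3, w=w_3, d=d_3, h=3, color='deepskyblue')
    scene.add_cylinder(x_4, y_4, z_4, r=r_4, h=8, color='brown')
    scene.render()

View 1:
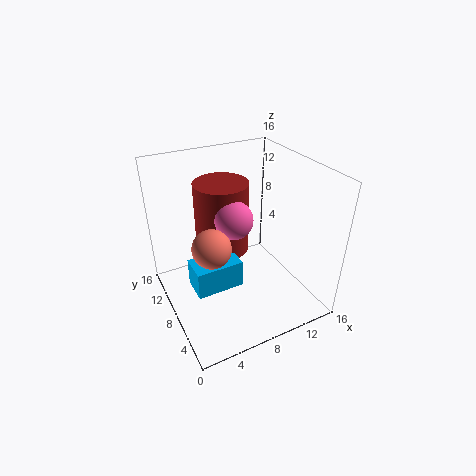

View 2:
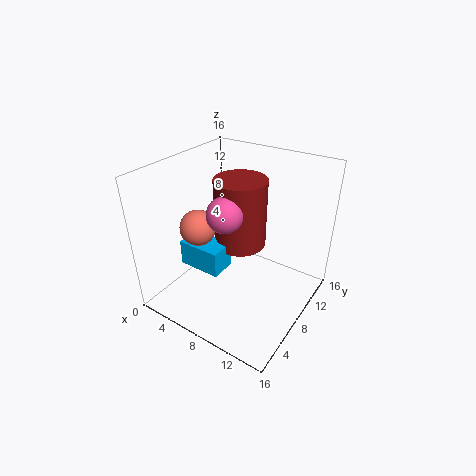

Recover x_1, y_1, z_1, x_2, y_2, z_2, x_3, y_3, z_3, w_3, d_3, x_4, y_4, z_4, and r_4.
x_1 = 4, y_1 = 6, z_1 = 9, x_2 = 7, y_2 = 7, z_2 = 11, x_3 = 2, y_3 = 5, z_3 = 4, w_3 = 5, d_3 = 3, x_4 = 7, y_4 = 10, z_4 = 6, r_4 = 3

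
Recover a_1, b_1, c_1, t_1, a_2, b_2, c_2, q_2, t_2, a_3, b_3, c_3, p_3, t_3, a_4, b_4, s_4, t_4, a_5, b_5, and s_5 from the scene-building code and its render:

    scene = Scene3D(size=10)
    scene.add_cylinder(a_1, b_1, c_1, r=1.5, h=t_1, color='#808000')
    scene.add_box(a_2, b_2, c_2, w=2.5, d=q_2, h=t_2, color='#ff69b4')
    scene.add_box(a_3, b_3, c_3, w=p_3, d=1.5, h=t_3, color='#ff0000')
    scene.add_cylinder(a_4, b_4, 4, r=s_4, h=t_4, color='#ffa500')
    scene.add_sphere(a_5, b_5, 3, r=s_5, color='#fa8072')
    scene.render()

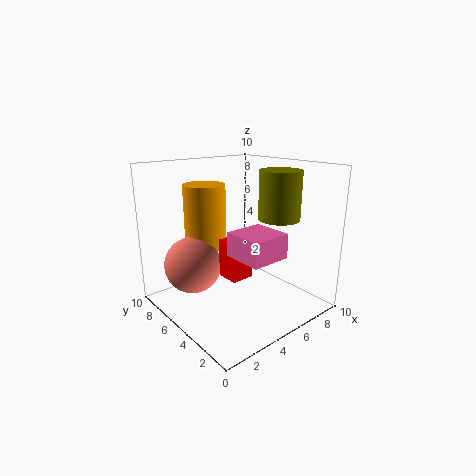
a_1 = 8, b_1 = 4, c_1 = 6, t_1 = 3.5, a_2 = 2.5, b_2 = 0.5, c_2 = 5, q_2 = 2.5, t_2 = 1.5, a_3 = 3, b_3 = 3, c_3 = 3, p_3 = 1.5, t_3 = 2.5, a_4 = 4, b_4 = 7.5, s_4 = 1.5, t_4 = 4.5, a_5 = 2.5, b_5 = 7, s_5 = 2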